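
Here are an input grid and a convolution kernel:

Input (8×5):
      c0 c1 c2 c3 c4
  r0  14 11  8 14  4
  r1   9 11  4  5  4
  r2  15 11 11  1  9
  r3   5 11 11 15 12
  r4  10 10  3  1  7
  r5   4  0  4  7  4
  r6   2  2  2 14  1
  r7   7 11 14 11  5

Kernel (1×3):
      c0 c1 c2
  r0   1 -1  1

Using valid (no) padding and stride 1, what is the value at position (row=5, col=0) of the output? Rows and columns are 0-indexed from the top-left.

The receptive field on the input at this output position is [4 0 4]. Elementwise product with the kernel and sum: 4·1 + 0·-1 + 4·1.

8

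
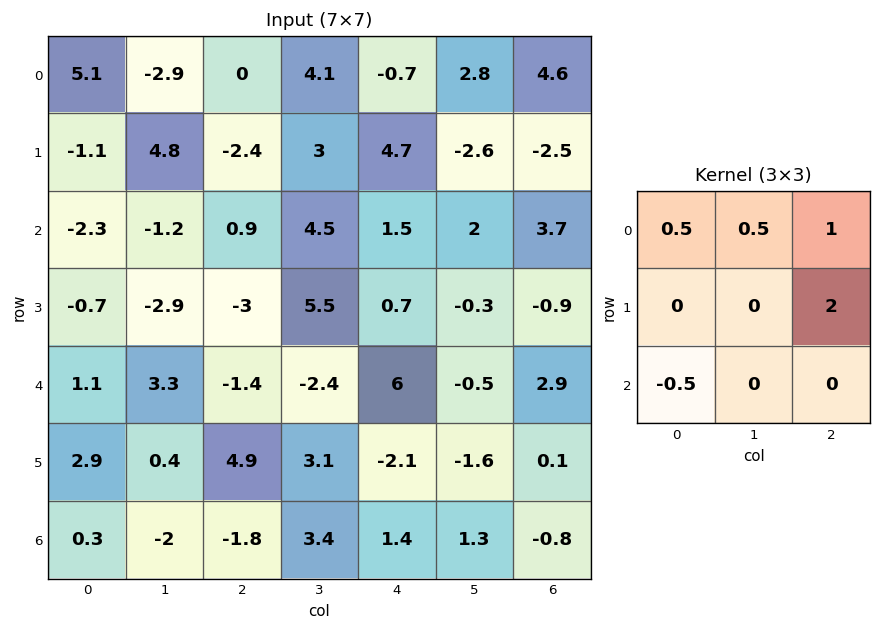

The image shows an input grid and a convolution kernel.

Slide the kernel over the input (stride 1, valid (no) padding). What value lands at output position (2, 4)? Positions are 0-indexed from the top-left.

The receptive field on the input at this output position is [1.5 2 3.7 / 0.7 -0.3 -0.9 / 6 -0.5 2.9]. Elementwise product with the kernel and sum: 1.5·0.5 + 2·0.5 + 3.7·1 + -0.9·2 + 6·-0.5.

0.65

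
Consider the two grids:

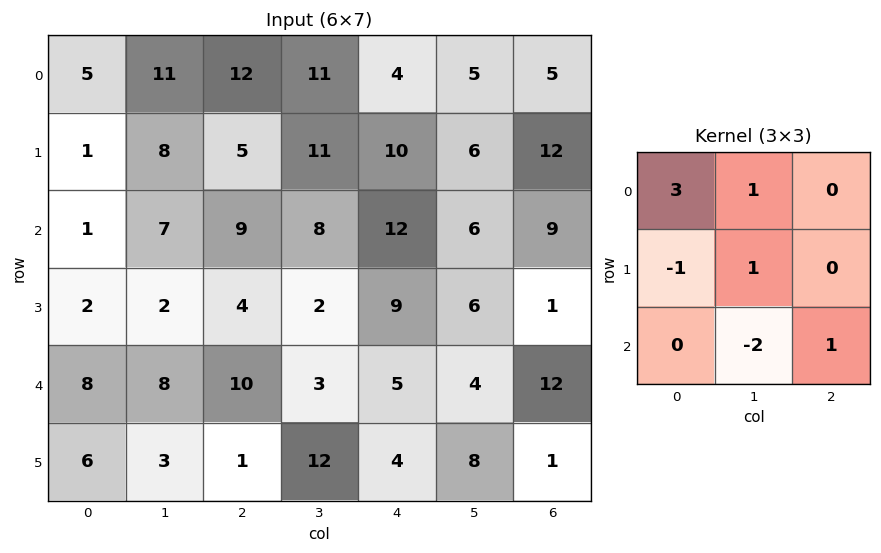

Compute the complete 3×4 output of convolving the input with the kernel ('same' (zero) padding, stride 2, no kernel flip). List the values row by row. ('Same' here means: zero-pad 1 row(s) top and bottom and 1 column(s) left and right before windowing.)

Output[0,0]: The receptive field on the zero-padded input at this output position is [0 0 0 / 0 5 11 / 0 1 8]. Elementwise product with the kernel and sum: 0·3 + 0·1 + 0·-1 + 5·1 + 1·-2 + 8·1.
Output[0,1]: The receptive field on the zero-padded input at this output position is [0 0 0 / 11 12 11 / 8 5 11]. Elementwise product with the kernel and sum: 0·3 + 0·1 + 11·-1 + 12·1 + 5·-2 + 11·1.

11 2 -21 -24
0 25 35 31
1 22 17 25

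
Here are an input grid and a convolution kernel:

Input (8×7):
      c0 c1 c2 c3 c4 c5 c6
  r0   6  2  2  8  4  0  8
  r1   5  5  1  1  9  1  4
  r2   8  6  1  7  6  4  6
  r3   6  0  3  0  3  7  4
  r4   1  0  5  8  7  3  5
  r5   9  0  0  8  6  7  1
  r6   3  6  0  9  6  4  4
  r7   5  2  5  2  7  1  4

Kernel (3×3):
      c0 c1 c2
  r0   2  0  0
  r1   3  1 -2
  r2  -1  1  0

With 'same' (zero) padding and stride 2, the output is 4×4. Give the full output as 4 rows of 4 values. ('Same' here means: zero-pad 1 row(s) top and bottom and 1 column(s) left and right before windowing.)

Output[0,0]: The receptive field on the zero-padded input at this output position is [0 0 0 / 0 6 2 / 0 5 5]. Elementwise product with the kernel and sum: 0·2 + 0·3 + 6·1 + 2·-2 + 0·-1 + 5·1.
Output[0,1]: The receptive field on the zero-padded input at this output position is [0 0 0 / 2 2 8 / 5 1 1]. Elementwise product with the kernel and sum: 0·2 + 2·3 + 2·1 + 8·-2 + 5·-1 + 1·1.

7 -12 36 11
2 18 24 17
10 -11 23 22
-4 3 46 33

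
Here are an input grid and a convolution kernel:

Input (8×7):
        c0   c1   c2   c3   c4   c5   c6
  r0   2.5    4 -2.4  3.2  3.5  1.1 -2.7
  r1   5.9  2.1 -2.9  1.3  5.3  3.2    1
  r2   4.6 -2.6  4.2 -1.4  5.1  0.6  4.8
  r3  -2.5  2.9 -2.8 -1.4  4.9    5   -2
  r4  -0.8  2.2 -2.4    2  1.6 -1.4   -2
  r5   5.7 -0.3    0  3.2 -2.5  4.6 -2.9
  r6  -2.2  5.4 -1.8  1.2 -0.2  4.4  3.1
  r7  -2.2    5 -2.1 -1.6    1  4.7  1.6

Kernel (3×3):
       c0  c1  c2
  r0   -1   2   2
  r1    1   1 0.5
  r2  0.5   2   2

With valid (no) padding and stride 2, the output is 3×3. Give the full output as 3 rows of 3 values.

12.75 26.35 15.65
-3.2 7.45 8.6
11.9 12.65 7.15

Output[0,0]: The receptive field on the input at this output position is [2.5 4 -2.4 / 5.9 2.1 -2.9 / 4.6 -2.6 4.2]. Elementwise product with the kernel and sum: 2.5·-1 + 4·2 + -2.4·2 + 5.9·1 + 2.1·1 + -2.9·0.5 + 4.6·0.5 + -2.6·2 + 4.2·2.
Output[0,1]: The receptive field on the input at this output position is [-2.4 3.2 3.5 / -2.9 1.3 5.3 / 4.2 -1.4 5.1]. Elementwise product with the kernel and sum: -2.4·-1 + 3.2·2 + 3.5·2 + -2.9·1 + 1.3·1 + 5.3·0.5 + 4.2·0.5 + -1.4·2 + 5.1·2.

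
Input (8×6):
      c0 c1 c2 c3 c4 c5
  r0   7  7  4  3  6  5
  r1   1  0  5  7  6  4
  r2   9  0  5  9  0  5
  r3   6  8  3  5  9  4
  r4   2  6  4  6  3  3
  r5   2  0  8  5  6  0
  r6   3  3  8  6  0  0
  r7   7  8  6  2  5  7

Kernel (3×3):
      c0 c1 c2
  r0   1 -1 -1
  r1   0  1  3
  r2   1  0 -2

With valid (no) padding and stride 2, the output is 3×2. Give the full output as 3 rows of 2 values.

Output[0,0]: The receptive field on the input at this output position is [7 7 4 / 1 0 5 / 9 0 5]. Elementwise product with the kernel and sum: 7·1 + 7·-1 + 4·-1 + 0·1 + 5·3 + 9·1 + 5·-2.

10 25
15 26
3 26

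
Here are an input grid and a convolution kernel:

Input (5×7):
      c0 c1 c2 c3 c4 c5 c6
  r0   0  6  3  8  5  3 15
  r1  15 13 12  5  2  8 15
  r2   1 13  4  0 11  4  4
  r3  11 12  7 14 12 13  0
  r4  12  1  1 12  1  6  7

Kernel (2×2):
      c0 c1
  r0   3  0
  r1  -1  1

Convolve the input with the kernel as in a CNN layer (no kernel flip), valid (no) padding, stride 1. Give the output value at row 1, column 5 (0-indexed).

24

The receptive field on the input at this output position is [8 15 / 4 4]. Elementwise product with the kernel and sum: 8·3 + 4·-1 + 4·1.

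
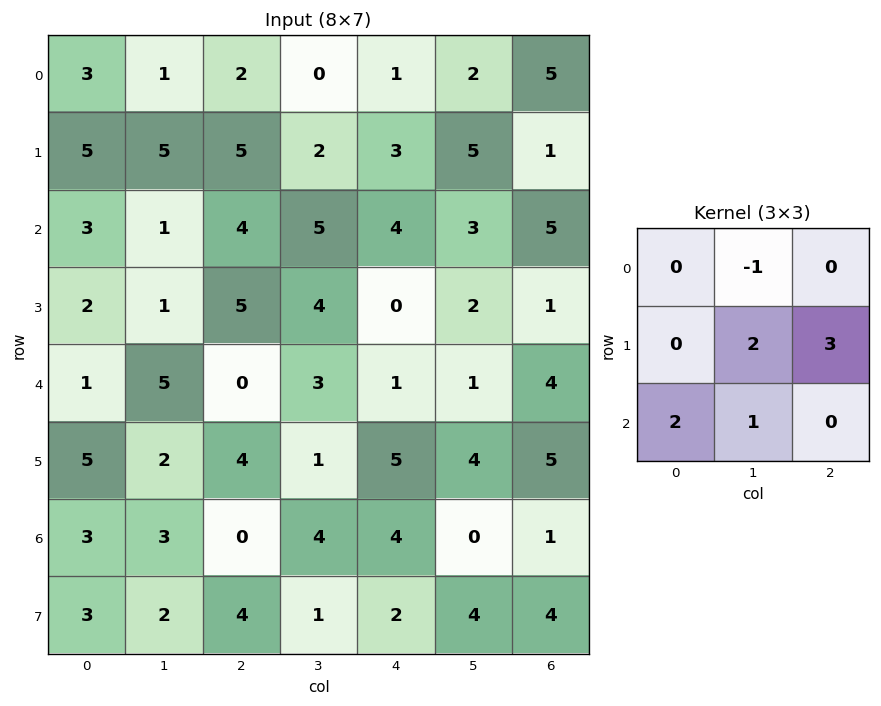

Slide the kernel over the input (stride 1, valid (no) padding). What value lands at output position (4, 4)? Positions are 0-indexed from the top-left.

30

The receptive field on the input at this output position is [1 1 4 / 5 4 5 / 4 0 1]. Elementwise product with the kernel and sum: 1·-1 + 4·2 + 5·3 + 4·2 + 0·1.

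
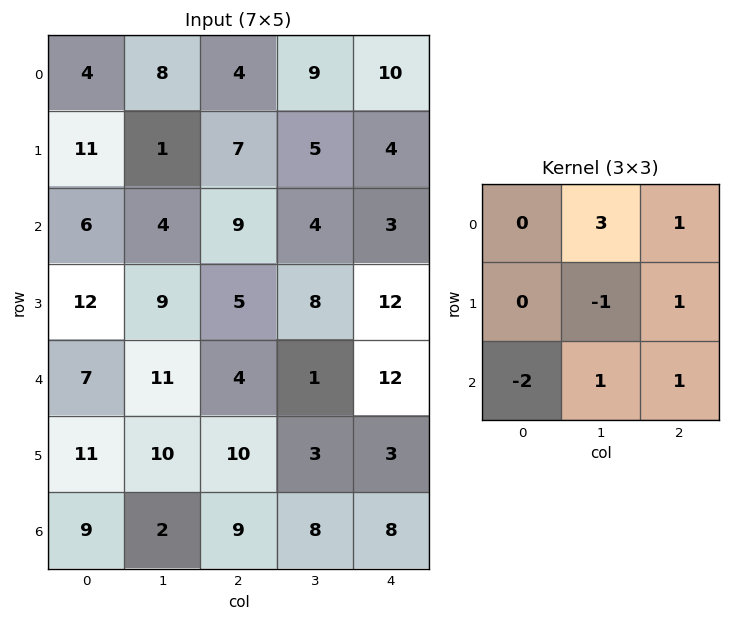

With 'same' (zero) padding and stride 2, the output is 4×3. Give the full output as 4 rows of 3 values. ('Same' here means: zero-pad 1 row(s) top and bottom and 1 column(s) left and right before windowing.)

Output[0,0]: The receptive field on the zero-padded input at this output position is [0 0 0 / 0 4 8 / 0 11 1]. Elementwise product with the kernel and sum: 0·3 + 0·1 + 4·-1 + 8·1 + 0·-2 + 11·1 + 1·1.

16 15 -16
53 16 5
70 13 21
36 32 1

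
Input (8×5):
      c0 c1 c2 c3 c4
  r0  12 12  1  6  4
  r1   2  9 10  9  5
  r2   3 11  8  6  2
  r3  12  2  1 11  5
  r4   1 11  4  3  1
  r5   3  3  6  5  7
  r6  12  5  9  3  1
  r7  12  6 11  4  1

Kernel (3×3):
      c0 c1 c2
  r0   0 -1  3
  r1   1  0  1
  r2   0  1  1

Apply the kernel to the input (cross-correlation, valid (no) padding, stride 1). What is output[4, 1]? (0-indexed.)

25

The receptive field on the input at this output position is [11 4 3 / 3 6 5 / 5 9 3]. Elementwise product with the kernel and sum: 4·-1 + 3·3 + 3·1 + 5·1 + 9·1 + 3·1.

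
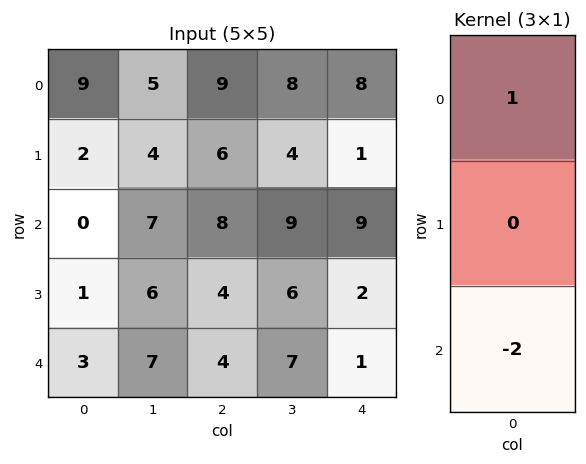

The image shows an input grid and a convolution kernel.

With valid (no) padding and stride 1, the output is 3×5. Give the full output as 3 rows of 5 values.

9 -9 -7 -10 -10
0 -8 -2 -8 -3
-6 -7 0 -5 7

Output[0,0]: The receptive field on the input at this output position is [9 / 2 / 0]. Elementwise product with the kernel and sum: 9·1 + 0·-2.
Output[0,1]: The receptive field on the input at this output position is [5 / 4 / 7]. Elementwise product with the kernel and sum: 5·1 + 7·-2.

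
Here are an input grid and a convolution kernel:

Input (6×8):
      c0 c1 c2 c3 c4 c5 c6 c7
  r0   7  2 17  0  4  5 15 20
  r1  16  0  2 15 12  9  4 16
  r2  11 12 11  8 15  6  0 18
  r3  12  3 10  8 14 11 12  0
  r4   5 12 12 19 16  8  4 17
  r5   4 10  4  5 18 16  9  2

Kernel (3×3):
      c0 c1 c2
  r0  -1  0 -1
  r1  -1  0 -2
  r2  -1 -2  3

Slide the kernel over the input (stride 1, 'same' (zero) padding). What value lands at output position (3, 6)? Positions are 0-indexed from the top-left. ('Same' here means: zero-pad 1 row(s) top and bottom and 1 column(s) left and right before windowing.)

0

The receptive field on the zero-padded input at this output position is [6 0 18 / 11 12 0 / 8 4 17]. Elementwise product with the kernel and sum: 6·-1 + 18·-1 + 11·-1 + 0·-2 + 8·-1 + 4·-2 + 17·3.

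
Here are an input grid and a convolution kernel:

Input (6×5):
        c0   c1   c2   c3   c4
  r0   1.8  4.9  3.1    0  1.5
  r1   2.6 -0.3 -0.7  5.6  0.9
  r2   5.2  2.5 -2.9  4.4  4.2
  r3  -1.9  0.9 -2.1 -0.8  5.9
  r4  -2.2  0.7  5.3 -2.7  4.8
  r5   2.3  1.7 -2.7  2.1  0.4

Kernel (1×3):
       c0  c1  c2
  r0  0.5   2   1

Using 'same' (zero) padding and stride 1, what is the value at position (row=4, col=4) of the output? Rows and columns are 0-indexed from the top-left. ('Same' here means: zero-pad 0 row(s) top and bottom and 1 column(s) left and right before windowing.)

The receptive field on the zero-padded input at this output position is [-2.7 4.8 0]. Elementwise product with the kernel and sum: -2.7·0.5 + 4.8·2 + 0·1.

8.25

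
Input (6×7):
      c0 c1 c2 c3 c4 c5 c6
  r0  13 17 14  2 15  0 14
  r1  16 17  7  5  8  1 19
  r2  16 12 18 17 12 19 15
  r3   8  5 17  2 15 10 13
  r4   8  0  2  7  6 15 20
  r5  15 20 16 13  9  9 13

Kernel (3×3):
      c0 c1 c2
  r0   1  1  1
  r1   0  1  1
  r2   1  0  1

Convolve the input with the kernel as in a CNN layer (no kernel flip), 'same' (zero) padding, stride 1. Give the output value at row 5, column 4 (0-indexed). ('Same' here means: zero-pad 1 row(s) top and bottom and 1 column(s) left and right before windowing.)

46

The receptive field on the zero-padded input at this output position is [7 6 15 / 13 9 9 / 0 0 0]. Elementwise product with the kernel and sum: 7·1 + 6·1 + 15·1 + 9·1 + 9·1 + 0·1 + 0·1.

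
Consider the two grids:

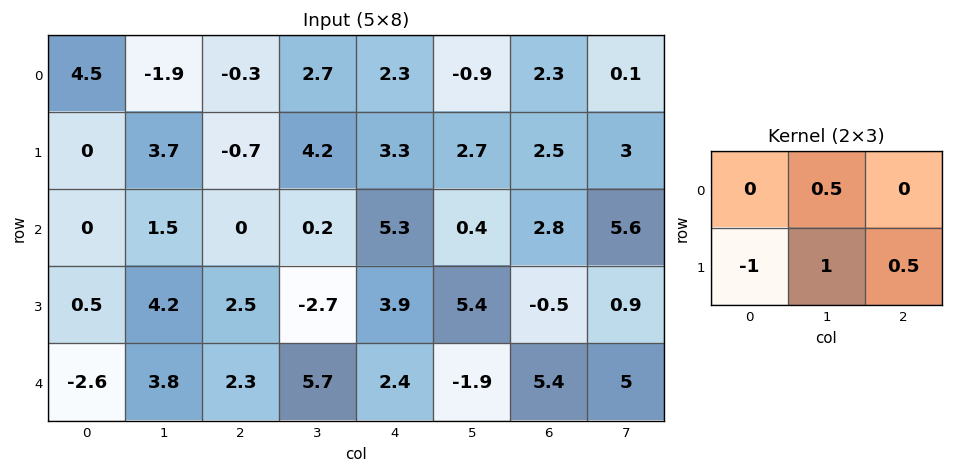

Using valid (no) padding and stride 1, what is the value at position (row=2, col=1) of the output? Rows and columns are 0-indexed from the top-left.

-3.05

The receptive field on the input at this output position is [1.5 0 0.2 / 4.2 2.5 -2.7]. Elementwise product with the kernel and sum: 0·0.5 + 4.2·-1 + 2.5·1 + -2.7·0.5.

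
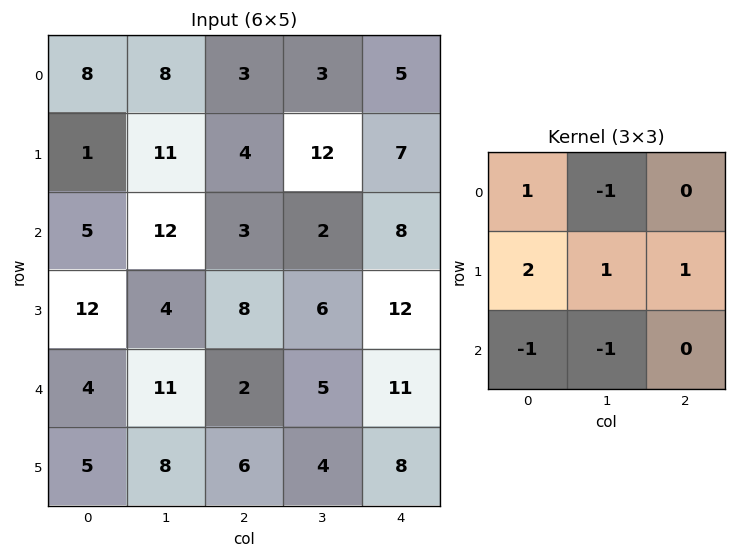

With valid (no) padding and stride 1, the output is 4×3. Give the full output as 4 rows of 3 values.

0 28 22
-1 24 -6
14 18 28
16 11 12

Output[0,0]: The receptive field on the input at this output position is [8 8 3 / 1 11 4 / 5 12 3]. Elementwise product with the kernel and sum: 8·1 + 8·-1 + 1·2 + 11·1 + 4·1 + 5·-1 + 12·-1.
Output[0,1]: The receptive field on the input at this output position is [8 3 3 / 11 4 12 / 12 3 2]. Elementwise product with the kernel and sum: 8·1 + 3·-1 + 11·2 + 4·1 + 12·1 + 12·-1 + 3·-1.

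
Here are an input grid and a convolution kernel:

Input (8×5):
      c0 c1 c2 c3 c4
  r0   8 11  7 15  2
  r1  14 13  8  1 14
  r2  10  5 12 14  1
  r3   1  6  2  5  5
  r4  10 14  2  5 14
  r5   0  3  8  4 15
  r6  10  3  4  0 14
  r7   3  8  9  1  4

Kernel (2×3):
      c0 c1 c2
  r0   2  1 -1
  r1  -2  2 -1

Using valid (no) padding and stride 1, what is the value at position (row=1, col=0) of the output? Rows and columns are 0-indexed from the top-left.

11

The receptive field on the input at this output position is [14 13 8 / 10 5 12]. Elementwise product with the kernel and sum: 14·2 + 13·1 + 8·-1 + 10·-2 + 5·2 + 12·-1.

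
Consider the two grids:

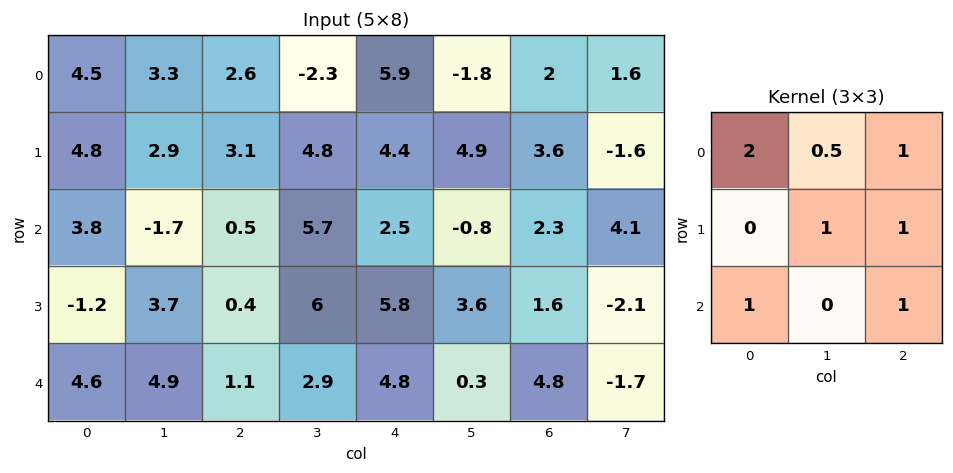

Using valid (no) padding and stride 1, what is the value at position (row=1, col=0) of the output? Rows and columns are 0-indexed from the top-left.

The receptive field on the input at this output position is [4.8 2.9 3.1 / 3.8 -1.7 0.5 / -1.2 3.7 0.4]. Elementwise product with the kernel and sum: 4.8·2 + 2.9·0.5 + 3.1·1 + -1.7·1 + 0.5·1 + -1.2·1 + 0.4·1.

12.15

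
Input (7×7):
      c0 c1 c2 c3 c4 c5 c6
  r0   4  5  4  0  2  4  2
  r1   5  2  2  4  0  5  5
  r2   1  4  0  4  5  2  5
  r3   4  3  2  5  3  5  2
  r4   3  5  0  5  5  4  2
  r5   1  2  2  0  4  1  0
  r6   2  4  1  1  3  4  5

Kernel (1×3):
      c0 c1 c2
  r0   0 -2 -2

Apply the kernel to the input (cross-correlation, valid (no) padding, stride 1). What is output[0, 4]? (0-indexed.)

The receptive field on the input at this output position is [2 4 2]. Elementwise product with the kernel and sum: 4·-2 + 2·-2.

-12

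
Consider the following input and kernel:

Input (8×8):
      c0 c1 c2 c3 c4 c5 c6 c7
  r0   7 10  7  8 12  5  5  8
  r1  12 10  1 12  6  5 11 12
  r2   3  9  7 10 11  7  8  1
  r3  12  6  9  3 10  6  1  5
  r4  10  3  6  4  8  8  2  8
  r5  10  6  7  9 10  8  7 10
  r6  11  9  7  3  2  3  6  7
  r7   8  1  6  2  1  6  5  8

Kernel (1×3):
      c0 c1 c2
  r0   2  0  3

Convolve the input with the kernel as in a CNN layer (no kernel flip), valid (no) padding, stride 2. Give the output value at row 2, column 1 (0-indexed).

The receptive field on the input at this output position is [6 4 8]. Elementwise product with the kernel and sum: 6·2 + 8·3.

36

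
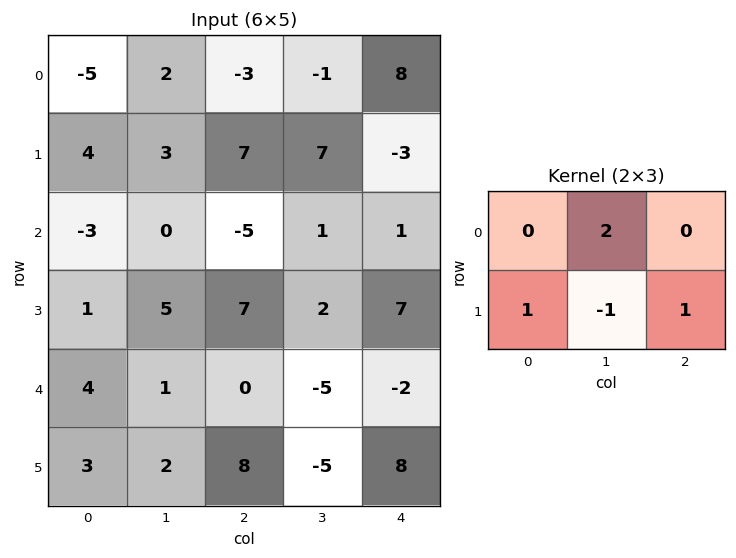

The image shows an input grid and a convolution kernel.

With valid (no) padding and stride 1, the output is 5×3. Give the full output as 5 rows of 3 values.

12 -3 -5
-2 20 9
3 -10 14
13 10 7
11 -11 11

Output[0,0]: The receptive field on the input at this output position is [-5 2 -3 / 4 3 7]. Elementwise product with the kernel and sum: 2·2 + 4·1 + 3·-1 + 7·1.
Output[0,1]: The receptive field on the input at this output position is [2 -3 -1 / 3 7 7]. Elementwise product with the kernel and sum: -3·2 + 3·1 + 7·-1 + 7·1.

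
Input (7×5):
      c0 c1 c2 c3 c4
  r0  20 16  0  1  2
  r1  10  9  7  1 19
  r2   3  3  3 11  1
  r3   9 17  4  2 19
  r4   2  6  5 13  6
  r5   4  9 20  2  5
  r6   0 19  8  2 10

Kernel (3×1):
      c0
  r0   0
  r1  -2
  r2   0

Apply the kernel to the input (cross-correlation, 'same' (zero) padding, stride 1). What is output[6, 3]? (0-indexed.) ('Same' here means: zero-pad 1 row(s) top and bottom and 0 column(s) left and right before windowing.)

The receptive field on the zero-padded input at this output position is [2 / 2 / 0]. Elementwise product with the kernel and sum: 2·-2.

-4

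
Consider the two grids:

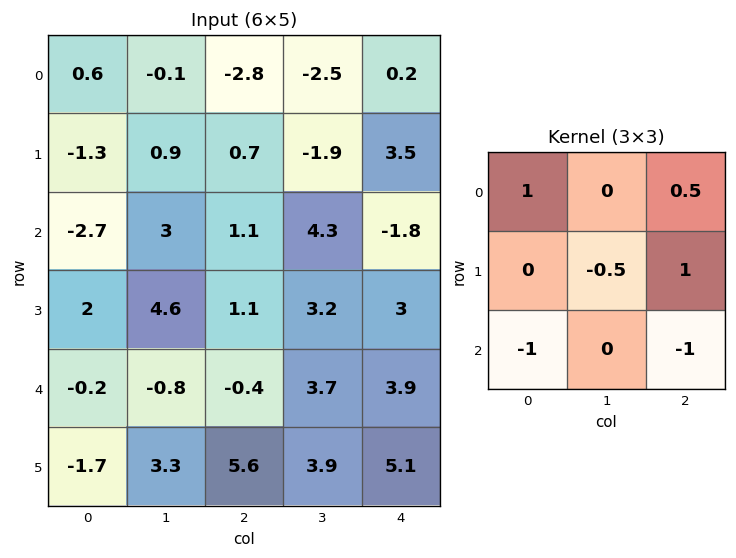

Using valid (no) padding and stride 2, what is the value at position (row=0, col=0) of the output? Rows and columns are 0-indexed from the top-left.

The receptive field on the input at this output position is [0.6 -0.1 -2.8 / -1.3 0.9 0.7 / -2.7 3 1.1]. Elementwise product with the kernel and sum: 0.6·1 + -2.8·0.5 + 0.9·-0.5 + 0.7·1 + -2.7·-1 + 1.1·-1.

1.05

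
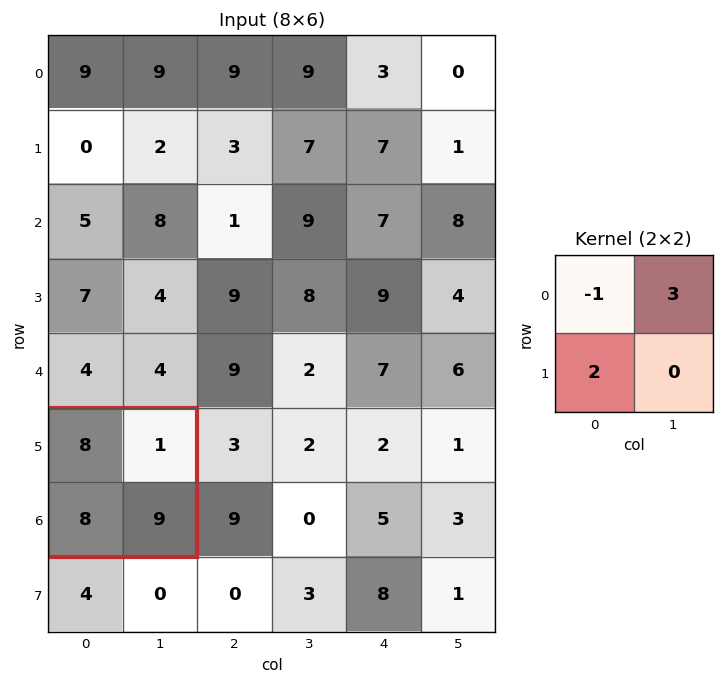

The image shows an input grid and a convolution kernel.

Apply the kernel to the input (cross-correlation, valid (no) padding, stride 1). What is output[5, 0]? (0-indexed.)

The receptive field on the input at this output position is [8 1 / 8 9]. Elementwise product with the kernel and sum: 8·-1 + 1·3 + 8·2.

11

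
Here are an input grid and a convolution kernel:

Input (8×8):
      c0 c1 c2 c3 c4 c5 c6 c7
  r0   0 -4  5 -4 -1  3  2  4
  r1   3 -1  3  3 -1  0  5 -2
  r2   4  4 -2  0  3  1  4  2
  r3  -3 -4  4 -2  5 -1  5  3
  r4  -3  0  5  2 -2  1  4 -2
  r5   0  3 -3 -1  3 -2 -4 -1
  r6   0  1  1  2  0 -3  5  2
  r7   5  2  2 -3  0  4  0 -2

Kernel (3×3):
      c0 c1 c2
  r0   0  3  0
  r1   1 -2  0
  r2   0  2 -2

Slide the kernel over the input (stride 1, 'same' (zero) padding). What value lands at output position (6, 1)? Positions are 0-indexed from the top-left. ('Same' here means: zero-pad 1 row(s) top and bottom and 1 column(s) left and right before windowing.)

The receptive field on the zero-padded input at this output position is [0 3 -3 / 0 1 1 / 5 2 2]. Elementwise product with the kernel and sum: 3·3 + 0·1 + 1·-2 + 2·2 + 2·-2.

7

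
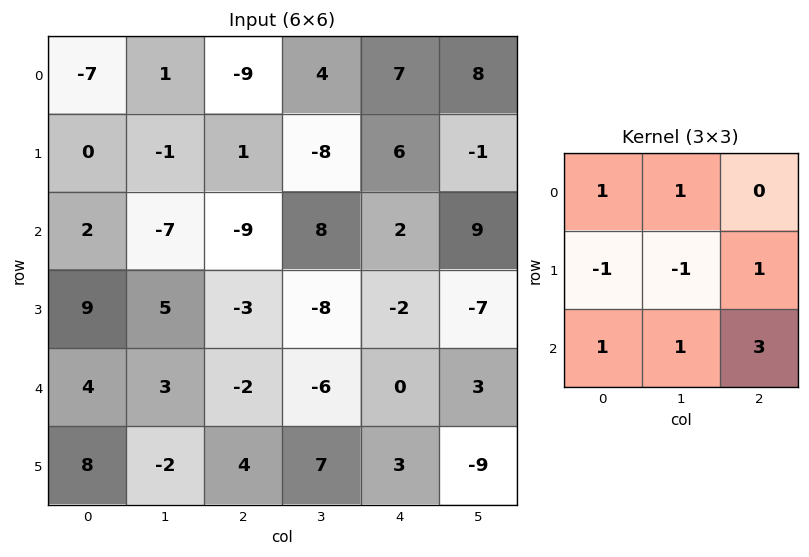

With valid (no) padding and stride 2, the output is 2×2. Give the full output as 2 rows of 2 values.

-36 13
-21 0

Output[0,0]: The receptive field on the input at this output position is [-7 1 -9 / 0 -1 1 / 2 -7 -9]. Elementwise product with the kernel and sum: -7·1 + 1·1 + 0·-1 + -1·-1 + 1·1 + 2·1 + -7·1 + -9·3.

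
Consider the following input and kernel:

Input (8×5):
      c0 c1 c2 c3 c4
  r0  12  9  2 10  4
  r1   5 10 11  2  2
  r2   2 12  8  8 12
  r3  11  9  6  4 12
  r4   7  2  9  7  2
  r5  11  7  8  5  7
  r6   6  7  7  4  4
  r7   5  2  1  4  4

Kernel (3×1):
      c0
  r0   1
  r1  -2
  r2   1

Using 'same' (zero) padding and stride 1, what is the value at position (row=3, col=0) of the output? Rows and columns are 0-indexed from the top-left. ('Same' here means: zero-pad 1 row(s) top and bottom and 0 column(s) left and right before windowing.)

The receptive field on the zero-padded input at this output position is [2 / 11 / 7]. Elementwise product with the kernel and sum: 2·1 + 11·-2 + 7·1.

-13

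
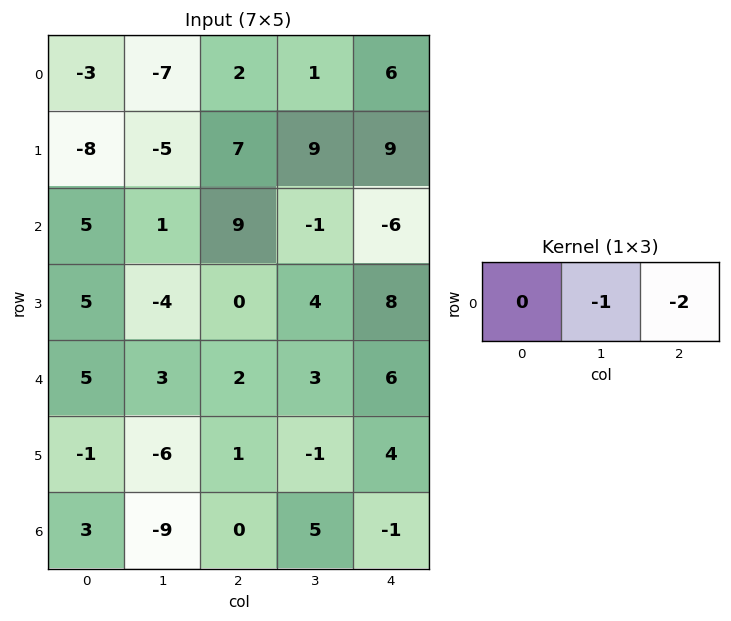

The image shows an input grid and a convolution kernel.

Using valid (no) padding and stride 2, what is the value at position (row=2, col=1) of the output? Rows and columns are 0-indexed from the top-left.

The receptive field on the input at this output position is [2 3 6]. Elementwise product with the kernel and sum: 3·-1 + 6·-2.

-15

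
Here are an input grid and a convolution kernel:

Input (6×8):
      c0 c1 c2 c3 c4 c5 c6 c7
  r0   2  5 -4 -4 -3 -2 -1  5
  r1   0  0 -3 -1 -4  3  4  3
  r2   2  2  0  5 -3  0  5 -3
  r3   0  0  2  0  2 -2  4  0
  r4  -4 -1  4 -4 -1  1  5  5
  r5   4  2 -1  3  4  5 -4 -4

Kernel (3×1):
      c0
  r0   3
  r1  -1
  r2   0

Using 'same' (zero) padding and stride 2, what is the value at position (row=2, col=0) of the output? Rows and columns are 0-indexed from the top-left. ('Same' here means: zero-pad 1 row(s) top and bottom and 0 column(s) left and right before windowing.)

4

The receptive field on the zero-padded input at this output position is [0 / -4 / 4]. Elementwise product with the kernel and sum: 0·3 + -4·-1.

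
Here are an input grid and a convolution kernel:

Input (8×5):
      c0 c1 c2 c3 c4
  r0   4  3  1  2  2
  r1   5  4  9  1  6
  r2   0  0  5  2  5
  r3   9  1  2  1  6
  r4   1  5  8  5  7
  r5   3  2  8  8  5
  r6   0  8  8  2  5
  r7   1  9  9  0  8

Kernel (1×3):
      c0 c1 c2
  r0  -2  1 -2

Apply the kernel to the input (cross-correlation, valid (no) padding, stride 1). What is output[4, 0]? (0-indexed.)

The receptive field on the input at this output position is [1 5 8]. Elementwise product with the kernel and sum: 1·-2 + 5·1 + 8·-2.

-13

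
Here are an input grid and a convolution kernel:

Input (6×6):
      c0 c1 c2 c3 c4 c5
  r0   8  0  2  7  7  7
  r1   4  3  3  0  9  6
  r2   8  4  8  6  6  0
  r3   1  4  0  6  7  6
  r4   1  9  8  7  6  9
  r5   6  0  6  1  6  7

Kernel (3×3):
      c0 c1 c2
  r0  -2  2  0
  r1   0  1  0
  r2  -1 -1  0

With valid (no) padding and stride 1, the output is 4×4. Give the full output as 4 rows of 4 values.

Output[0,0]: The receptive field on the input at this output position is [8 0 2 / 4 3 3 / 8 4 8]. Elementwise product with the kernel and sum: 8·-2 + 0·2 + 3·1 + 8·-1 + 4·-1.

-25 -5 -4 -3
-3 4 -6 11
-14 -9 -13 -6
9 -6 12 1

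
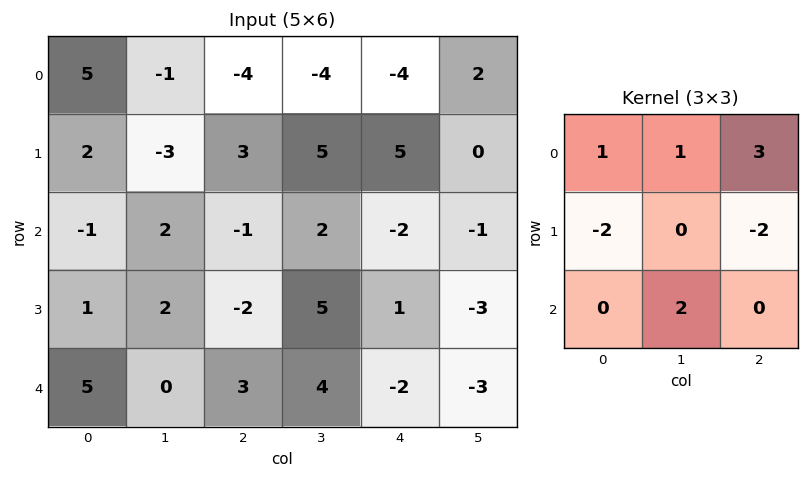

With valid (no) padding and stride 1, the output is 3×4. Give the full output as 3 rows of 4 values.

-14 -23 -32 -16
16 3 39 10
0 -1 5 -11

Output[0,0]: The receptive field on the input at this output position is [5 -1 -4 / 2 -3 3 / -1 2 -1]. Elementwise product with the kernel and sum: 5·1 + -1·1 + -4·3 + 2·-2 + 3·-2 + 2·2.
Output[0,1]: The receptive field on the input at this output position is [-1 -4 -4 / -3 3 5 / 2 -1 2]. Elementwise product with the kernel and sum: -1·1 + -4·1 + -4·3 + -3·-2 + 5·-2 + -1·2.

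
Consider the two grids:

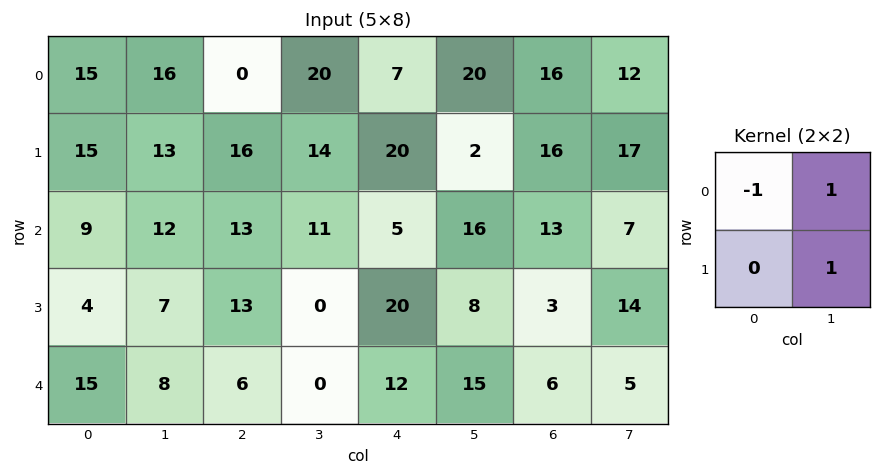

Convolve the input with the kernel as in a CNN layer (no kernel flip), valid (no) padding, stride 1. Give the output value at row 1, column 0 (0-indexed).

The receptive field on the input at this output position is [15 13 / 9 12]. Elementwise product with the kernel and sum: 15·-1 + 13·1 + 12·1.

10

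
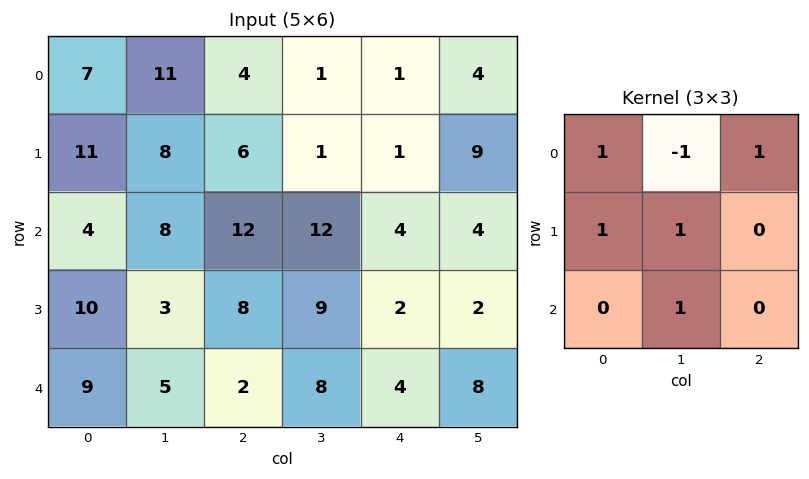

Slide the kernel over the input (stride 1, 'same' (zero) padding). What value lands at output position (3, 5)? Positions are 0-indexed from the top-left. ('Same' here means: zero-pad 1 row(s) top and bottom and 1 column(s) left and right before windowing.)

12

The receptive field on the zero-padded input at this output position is [4 4 0 / 2 2 0 / 4 8 0]. Elementwise product with the kernel and sum: 4·1 + 4·-1 + 0·1 + 2·1 + 2·1 + 8·1.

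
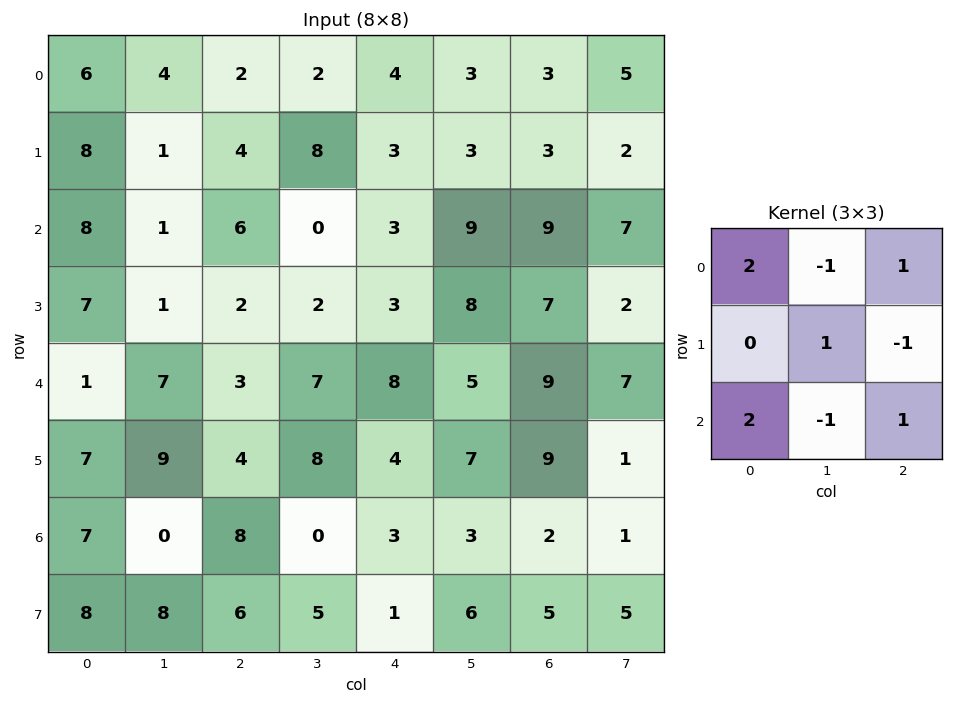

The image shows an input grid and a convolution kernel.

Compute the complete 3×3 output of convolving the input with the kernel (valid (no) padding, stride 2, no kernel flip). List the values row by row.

28 26 14
18 21 27
25 30 23

Output[0,0]: The receptive field on the input at this output position is [6 4 2 / 8 1 4 / 8 1 6]. Elementwise product with the kernel and sum: 6·2 + 4·-1 + 2·1 + 1·1 + 4·-1 + 8·2 + 1·-1 + 6·1.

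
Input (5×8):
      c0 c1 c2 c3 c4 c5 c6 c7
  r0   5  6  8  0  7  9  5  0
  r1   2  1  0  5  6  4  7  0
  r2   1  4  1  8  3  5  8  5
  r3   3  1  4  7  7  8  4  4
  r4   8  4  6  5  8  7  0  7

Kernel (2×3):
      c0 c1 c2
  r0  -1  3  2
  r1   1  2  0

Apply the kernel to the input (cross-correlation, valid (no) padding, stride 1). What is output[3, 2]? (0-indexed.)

47

The receptive field on the input at this output position is [4 7 7 / 6 5 8]. Elementwise product with the kernel and sum: 4·-1 + 7·3 + 7·2 + 6·1 + 5·2.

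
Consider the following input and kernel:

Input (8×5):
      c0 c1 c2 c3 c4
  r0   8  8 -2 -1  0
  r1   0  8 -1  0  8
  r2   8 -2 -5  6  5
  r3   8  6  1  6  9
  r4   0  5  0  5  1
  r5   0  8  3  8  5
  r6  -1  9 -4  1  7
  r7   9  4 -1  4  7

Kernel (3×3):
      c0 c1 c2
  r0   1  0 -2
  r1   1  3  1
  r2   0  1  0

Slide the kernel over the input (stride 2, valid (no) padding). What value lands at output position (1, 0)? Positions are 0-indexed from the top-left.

50

The receptive field on the input at this output position is [8 -2 -5 / 8 6 1 / 0 5 0]. Elementwise product with the kernel and sum: 8·1 + -5·-2 + 8·1 + 6·3 + 1·1 + 5·1.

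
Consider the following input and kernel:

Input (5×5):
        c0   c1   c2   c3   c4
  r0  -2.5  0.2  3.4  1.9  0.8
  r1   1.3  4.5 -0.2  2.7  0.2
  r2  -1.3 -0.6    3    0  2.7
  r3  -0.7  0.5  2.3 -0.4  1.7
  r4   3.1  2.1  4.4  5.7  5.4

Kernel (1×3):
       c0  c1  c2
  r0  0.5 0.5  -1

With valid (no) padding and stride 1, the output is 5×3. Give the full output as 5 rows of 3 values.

Output[0,0]: The receptive field on the input at this output position is [-2.5 0.2 3.4]. Elementwise product with the kernel and sum: -2.5·0.5 + 0.2·0.5 + 3.4·-1.
Output[0,1]: The receptive field on the input at this output position is [0.2 3.4 1.9]. Elementwise product with the kernel and sum: 0.2·0.5 + 3.4·0.5 + 1.9·-1.

-4.55 -0.1 1.85
3.1 -0.55 1.05
-3.95 1.2 -1.2
-2.4 1.8 -0.75
-1.8 -2.45 -0.35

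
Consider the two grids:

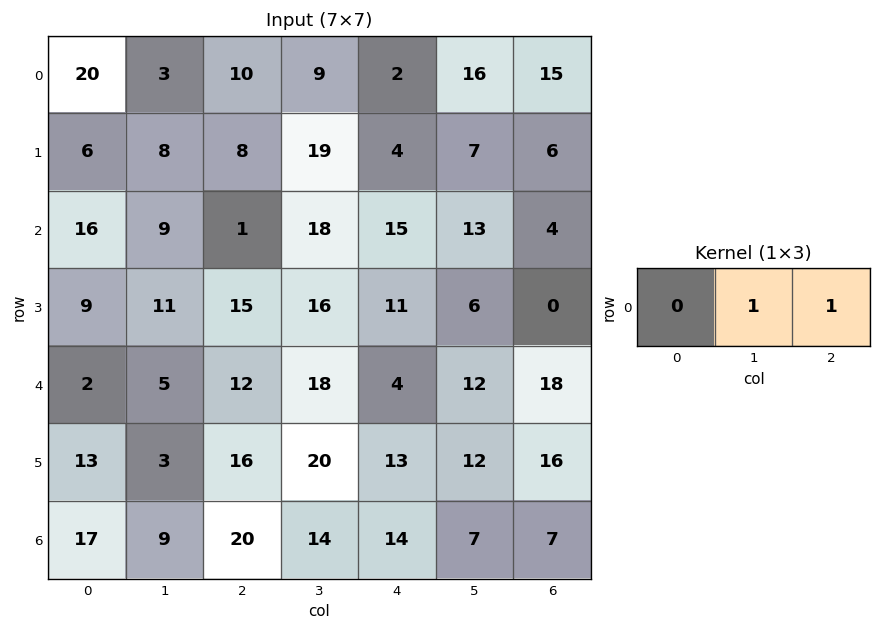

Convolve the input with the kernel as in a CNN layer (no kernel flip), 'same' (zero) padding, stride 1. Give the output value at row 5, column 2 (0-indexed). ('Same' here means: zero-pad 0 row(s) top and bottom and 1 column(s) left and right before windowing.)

36

The receptive field on the zero-padded input at this output position is [3 16 20]. Elementwise product with the kernel and sum: 16·1 + 20·1.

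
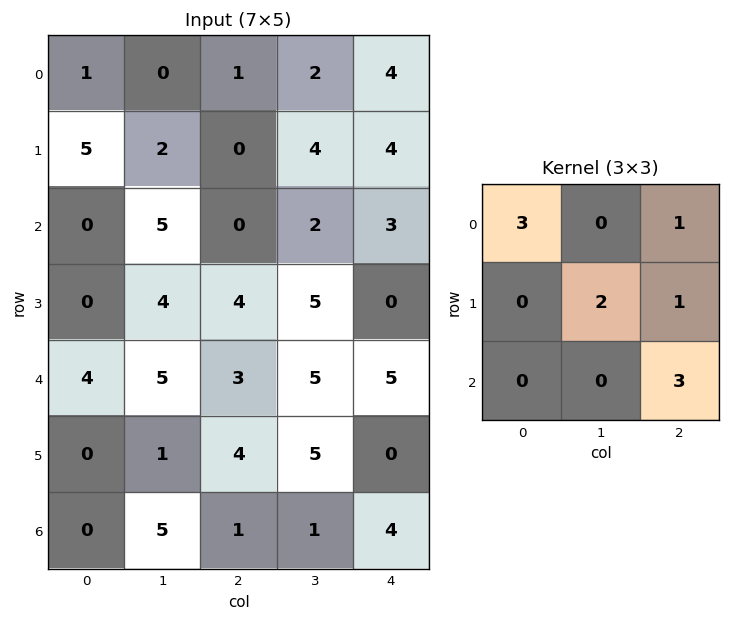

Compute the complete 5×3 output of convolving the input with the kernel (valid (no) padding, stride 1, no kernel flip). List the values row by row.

8 12 28
37 27 11
21 45 28
29 43 27
24 36 36

Output[0,0]: The receptive field on the input at this output position is [1 0 1 / 5 2 0 / 0 5 0]. Elementwise product with the kernel and sum: 1·3 + 1·1 + 2·2 + 0·1 + 0·3.
Output[0,1]: The receptive field on the input at this output position is [0 1 2 / 2 0 4 / 5 0 2]. Elementwise product with the kernel and sum: 0·3 + 2·1 + 0·2 + 4·1 + 2·3.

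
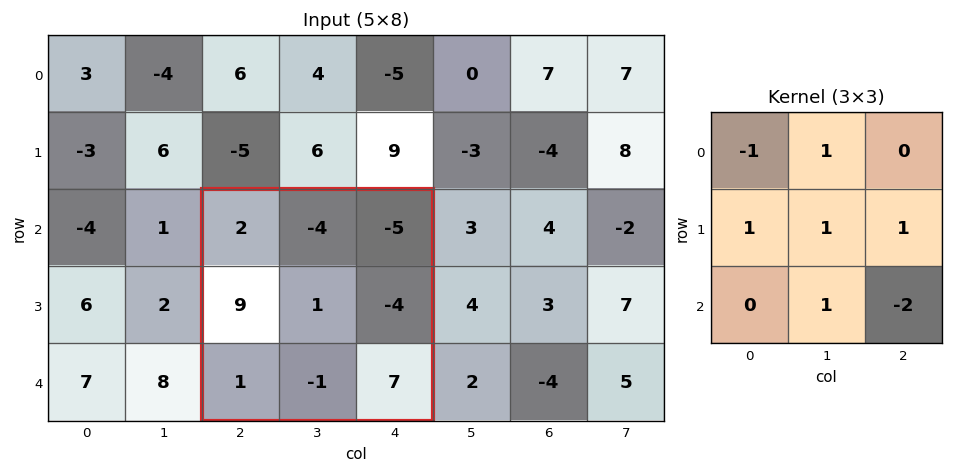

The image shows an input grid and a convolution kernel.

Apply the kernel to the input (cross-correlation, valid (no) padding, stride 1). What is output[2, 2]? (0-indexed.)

The receptive field on the input at this output position is [2 -4 -5 / 9 1 -4 / 1 -1 7]. Elementwise product with the kernel and sum: 2·-1 + -4·1 + 9·1 + 1·1 + -4·1 + -1·1 + 7·-2.

-15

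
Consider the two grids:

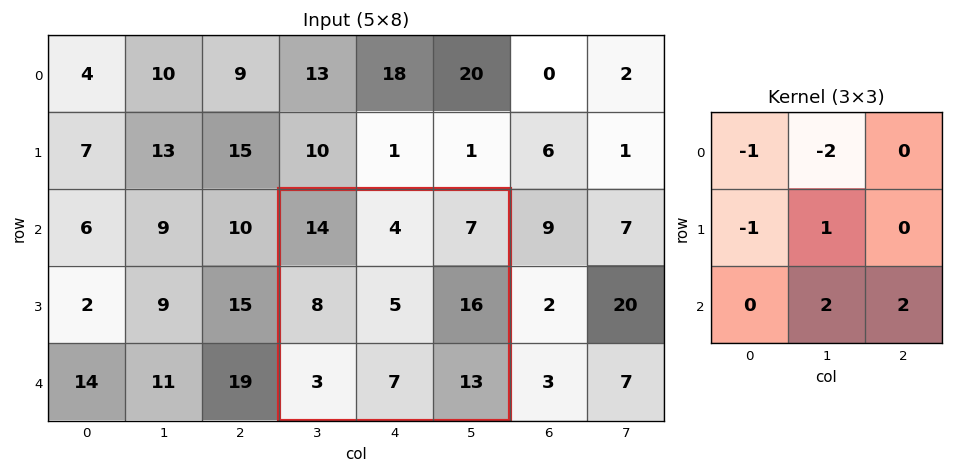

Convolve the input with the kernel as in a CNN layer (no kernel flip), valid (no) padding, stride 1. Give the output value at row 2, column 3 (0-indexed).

15

The receptive field on the input at this output position is [14 4 7 / 8 5 16 / 3 7 13]. Elementwise product with the kernel and sum: 14·-1 + 4·-2 + 8·-1 + 5·1 + 7·2 + 13·2.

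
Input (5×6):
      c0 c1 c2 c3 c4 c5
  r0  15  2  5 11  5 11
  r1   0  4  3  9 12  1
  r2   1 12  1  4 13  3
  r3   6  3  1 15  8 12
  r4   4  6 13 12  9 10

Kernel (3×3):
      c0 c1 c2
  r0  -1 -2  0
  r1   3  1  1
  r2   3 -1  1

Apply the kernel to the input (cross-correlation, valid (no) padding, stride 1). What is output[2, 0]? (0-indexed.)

The receptive field on the input at this output position is [1 12 1 / 6 3 1 / 4 6 13]. Elementwise product with the kernel and sum: 1·-1 + 12·-2 + 6·3 + 3·1 + 1·1 + 4·3 + 6·-1 + 13·1.

16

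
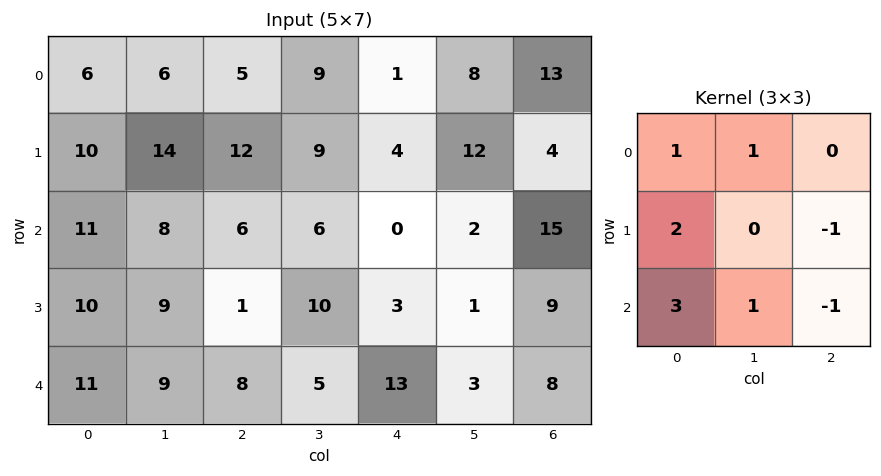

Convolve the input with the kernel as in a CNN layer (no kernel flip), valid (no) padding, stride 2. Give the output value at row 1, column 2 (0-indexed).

The receptive field on the input at this output position is [0 2 15 / 3 1 9 / 13 3 8]. Elementwise product with the kernel and sum: 0·1 + 2·1 + 3·2 + 9·-1 + 13·3 + 3·1 + 8·-1.

33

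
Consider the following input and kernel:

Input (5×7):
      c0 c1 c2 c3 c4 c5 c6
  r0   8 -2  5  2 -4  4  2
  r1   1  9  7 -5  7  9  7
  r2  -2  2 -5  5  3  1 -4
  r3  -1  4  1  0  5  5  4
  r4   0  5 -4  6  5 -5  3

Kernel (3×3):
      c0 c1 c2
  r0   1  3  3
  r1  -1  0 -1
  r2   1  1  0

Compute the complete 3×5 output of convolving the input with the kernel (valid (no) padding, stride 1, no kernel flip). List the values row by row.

9 12 -15 6 4
59 13 16 42 66
-6 -1 15 23 -15

Output[0,0]: The receptive field on the input at this output position is [8 -2 5 / 1 9 7 / -2 2 -5]. Elementwise product with the kernel and sum: 8·1 + -2·3 + 5·3 + 1·-1 + 7·-1 + -2·1 + 2·1.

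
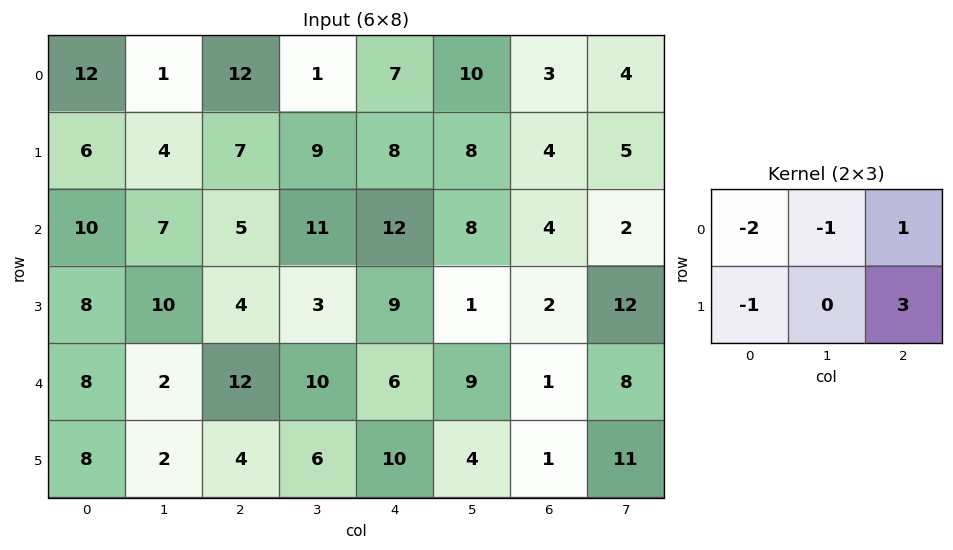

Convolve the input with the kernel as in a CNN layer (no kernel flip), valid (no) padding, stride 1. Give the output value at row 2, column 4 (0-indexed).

-31

The receptive field on the input at this output position is [12 8 4 / 9 1 2]. Elementwise product with the kernel and sum: 12·-2 + 8·-1 + 4·1 + 9·-1 + 2·3.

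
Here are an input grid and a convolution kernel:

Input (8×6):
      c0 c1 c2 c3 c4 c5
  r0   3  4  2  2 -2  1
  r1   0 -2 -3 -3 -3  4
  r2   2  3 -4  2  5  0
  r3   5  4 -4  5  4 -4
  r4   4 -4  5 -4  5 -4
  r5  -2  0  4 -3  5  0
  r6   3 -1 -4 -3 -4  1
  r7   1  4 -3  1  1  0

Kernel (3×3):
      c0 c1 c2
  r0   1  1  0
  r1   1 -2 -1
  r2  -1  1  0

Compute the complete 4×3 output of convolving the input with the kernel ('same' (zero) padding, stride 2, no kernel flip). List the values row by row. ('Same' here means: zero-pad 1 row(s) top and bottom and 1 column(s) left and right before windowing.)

Output[0,0]: The receptive field on the zero-padded input at this output position is [0 0 0 / 0 3 4 / 0 0 -2]. Elementwise product with the kernel and sum: 0·1 + 0·1 + 0·1 + 3·-2 + 4·-1 + 0·-1 + 0·1.
Output[0,1]: The receptive field on the zero-padded input at this output position is [0 0 0 / 4 2 2 / -2 -3 -3]. Elementwise product with the kernel and sum: 0·1 + 0·1 + 4·1 + 2·-2 + 2·-1 + -2·-1 + -3·1.

-10 -3 5
-2 -4 -15
-1 -6 7
-6 7 6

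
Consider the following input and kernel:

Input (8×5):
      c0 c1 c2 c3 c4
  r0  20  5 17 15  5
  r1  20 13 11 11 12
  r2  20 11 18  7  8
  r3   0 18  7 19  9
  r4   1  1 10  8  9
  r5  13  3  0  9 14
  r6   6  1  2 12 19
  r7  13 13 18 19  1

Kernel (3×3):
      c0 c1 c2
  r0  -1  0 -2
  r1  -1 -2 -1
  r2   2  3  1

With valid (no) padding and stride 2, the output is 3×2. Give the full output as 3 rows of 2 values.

Output[0,0]: The receptive field on the input at this output position is [20 5 17 / 20 13 11 / 20 11 18]. Elementwise product with the kernel and sum: 20·-1 + 17·-2 + 20·-1 + 13·-2 + 11·-1 + 20·2 + 11·3 + 18·1.

-20 -7
-84 -35
-23 -1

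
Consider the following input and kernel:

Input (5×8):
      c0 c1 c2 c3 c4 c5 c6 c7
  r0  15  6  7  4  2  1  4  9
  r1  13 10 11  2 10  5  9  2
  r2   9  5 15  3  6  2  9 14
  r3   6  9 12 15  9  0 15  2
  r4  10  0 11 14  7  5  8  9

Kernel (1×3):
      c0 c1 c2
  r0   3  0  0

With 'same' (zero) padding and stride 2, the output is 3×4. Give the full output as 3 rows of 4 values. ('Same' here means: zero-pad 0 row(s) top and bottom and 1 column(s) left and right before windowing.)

Output[0,0]: The receptive field on the zero-padded input at this output position is [0 15 6]. Elementwise product with the kernel and sum: 0·3.

0 18 12 3
0 15 9 6
0 0 42 15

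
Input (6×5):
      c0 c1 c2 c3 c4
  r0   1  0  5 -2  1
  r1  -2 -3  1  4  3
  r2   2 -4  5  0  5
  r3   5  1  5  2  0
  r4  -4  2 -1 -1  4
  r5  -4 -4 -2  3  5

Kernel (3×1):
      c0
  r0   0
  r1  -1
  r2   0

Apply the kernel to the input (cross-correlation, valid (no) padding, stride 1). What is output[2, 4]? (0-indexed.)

The receptive field on the input at this output position is [5 / 0 / 4]. Elementwise product with the kernel and sum: 0·-1.

0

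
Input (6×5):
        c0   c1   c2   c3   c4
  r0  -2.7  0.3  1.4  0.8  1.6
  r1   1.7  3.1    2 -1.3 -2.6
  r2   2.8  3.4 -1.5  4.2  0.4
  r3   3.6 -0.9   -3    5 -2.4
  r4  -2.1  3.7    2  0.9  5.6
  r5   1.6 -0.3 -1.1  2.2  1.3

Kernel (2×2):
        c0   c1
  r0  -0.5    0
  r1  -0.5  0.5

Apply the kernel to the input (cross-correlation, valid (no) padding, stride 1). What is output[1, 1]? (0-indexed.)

-4

The receptive field on the input at this output position is [3.1 2 / 3.4 -1.5]. Elementwise product with the kernel and sum: 3.1·-0.5 + 3.4·-0.5 + -1.5·0.5.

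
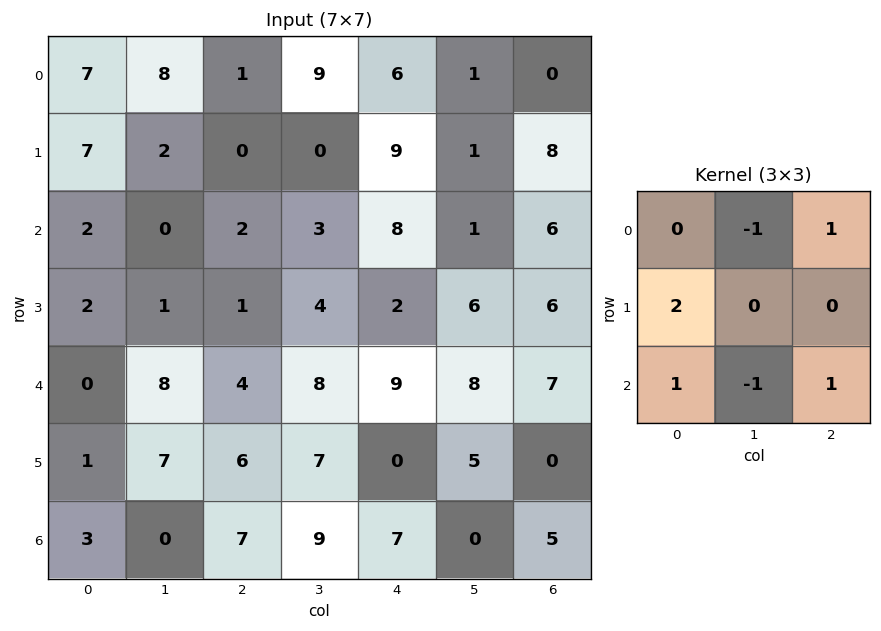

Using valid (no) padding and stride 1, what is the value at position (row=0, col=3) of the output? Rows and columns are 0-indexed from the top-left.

The receptive field on the input at this output position is [9 6 1 / 0 9 1 / 3 8 1]. Elementwise product with the kernel and sum: 6·-1 + 1·1 + 0·2 + 3·1 + 8·-1 + 1·1.

-9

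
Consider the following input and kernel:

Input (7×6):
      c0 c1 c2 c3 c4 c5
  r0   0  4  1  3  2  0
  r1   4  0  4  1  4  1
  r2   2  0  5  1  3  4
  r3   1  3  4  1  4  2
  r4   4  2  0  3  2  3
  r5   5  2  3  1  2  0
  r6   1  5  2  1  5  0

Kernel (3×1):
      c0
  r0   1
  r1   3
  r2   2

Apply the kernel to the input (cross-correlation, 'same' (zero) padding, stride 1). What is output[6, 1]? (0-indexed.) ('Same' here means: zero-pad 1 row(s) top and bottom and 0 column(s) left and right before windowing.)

17

The receptive field on the zero-padded input at this output position is [2 / 5 / 0]. Elementwise product with the kernel and sum: 2·1 + 5·3 + 0·2.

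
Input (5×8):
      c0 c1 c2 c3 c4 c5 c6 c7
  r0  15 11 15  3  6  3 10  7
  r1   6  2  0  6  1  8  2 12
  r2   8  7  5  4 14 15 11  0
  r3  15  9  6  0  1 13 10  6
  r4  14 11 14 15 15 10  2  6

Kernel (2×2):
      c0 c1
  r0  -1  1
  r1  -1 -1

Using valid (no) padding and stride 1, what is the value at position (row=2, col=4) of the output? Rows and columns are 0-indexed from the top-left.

The receptive field on the input at this output position is [14 15 / 1 13]. Elementwise product with the kernel and sum: 14·-1 + 15·1 + 1·-1 + 13·-1.

-13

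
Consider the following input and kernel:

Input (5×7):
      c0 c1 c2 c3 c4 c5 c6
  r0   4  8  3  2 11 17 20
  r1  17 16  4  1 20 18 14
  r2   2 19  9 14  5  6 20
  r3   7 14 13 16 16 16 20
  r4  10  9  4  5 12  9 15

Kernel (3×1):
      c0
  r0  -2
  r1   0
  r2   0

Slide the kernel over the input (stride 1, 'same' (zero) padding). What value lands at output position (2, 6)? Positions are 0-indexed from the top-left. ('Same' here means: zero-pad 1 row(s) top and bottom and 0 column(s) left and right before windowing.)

-28

The receptive field on the zero-padded input at this output position is [14 / 20 / 20]. Elementwise product with the kernel and sum: 14·-2.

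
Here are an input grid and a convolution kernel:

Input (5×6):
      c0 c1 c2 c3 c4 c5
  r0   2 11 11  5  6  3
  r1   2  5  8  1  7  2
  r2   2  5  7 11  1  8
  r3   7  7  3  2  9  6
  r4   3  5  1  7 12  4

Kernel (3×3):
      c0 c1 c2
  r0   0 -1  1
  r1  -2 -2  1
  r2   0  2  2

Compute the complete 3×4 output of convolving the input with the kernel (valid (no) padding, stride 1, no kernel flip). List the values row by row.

Output[0,0]: The receptive field on the input at this output position is [2 11 11 / 2 5 8 / 2 5 7]. Elementwise product with the kernel and sum: 11·-1 + 11·1 + 2·-2 + 5·-2 + 8·1 + 5·2 + 7·2.

18 5 14 1
16 -10 -7 9
-11 2 27 23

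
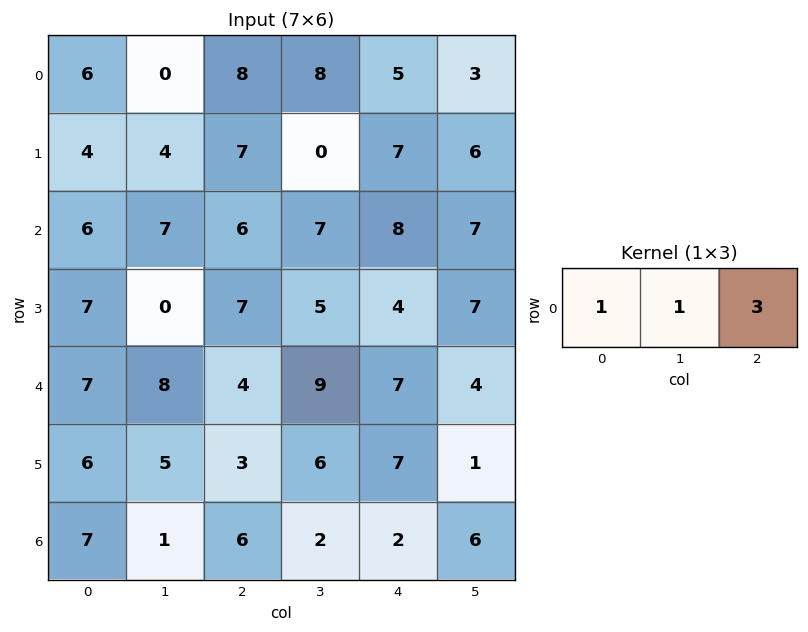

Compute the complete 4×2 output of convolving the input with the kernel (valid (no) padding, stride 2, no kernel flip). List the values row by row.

Output[0,0]: The receptive field on the input at this output position is [6 0 8]. Elementwise product with the kernel and sum: 6·1 + 0·1 + 8·3.
Output[0,1]: The receptive field on the input at this output position is [8 8 5]. Elementwise product with the kernel and sum: 8·1 + 8·1 + 5·3.

30 31
31 37
27 34
26 14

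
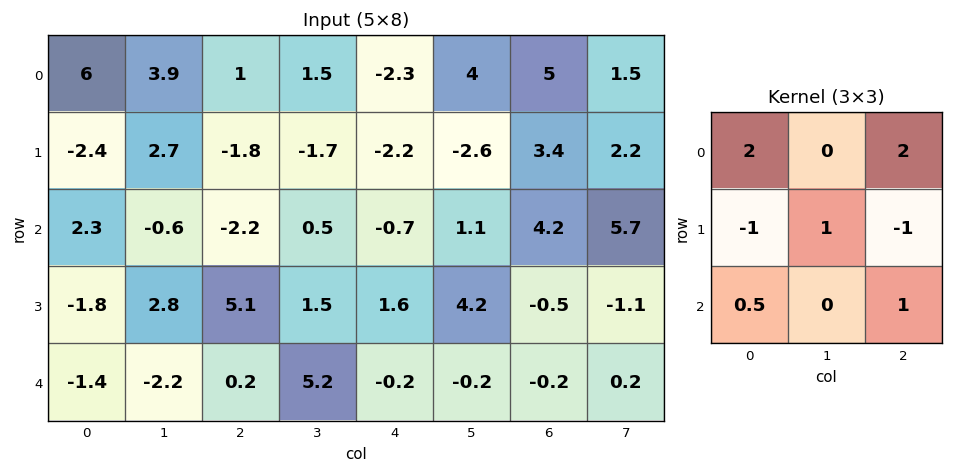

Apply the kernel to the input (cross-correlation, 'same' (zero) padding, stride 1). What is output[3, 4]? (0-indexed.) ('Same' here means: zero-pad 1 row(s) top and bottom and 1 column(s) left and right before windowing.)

The receptive field on the zero-padded input at this output position is [0.5 -0.7 1.1 / 1.5 1.6 4.2 / 5.2 -0.2 -0.2]. Elementwise product with the kernel and sum: 0.5·2 + 1.1·2 + 1.5·-1 + 1.6·1 + 4.2·-1 + 5.2·0.5 + -0.2·1.

1.5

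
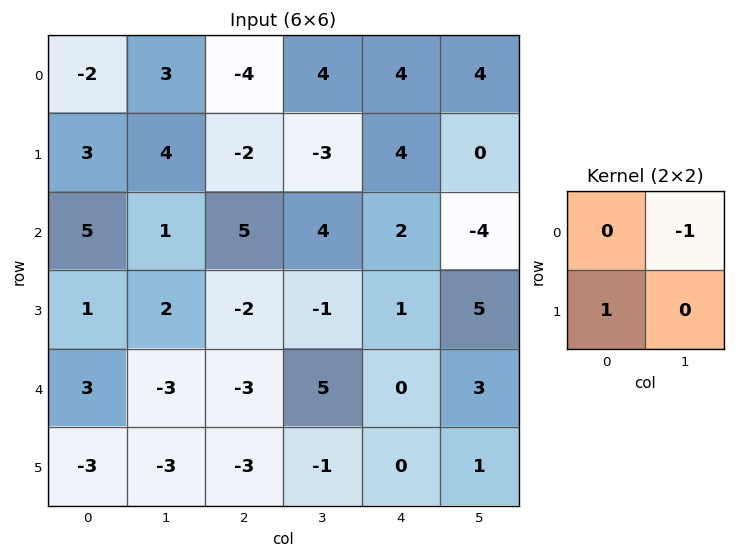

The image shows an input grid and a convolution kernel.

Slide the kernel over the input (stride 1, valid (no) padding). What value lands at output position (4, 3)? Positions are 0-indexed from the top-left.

-1

The receptive field on the input at this output position is [5 0 / -1 0]. Elementwise product with the kernel and sum: 0·-1 + -1·1.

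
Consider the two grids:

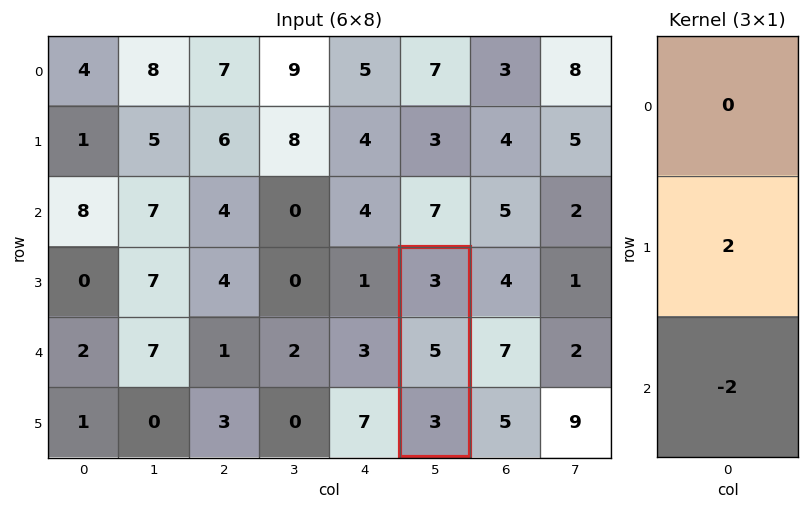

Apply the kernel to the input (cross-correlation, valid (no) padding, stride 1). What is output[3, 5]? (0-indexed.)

4

The receptive field on the input at this output position is [3 / 5 / 3]. Elementwise product with the kernel and sum: 5·2 + 3·-2.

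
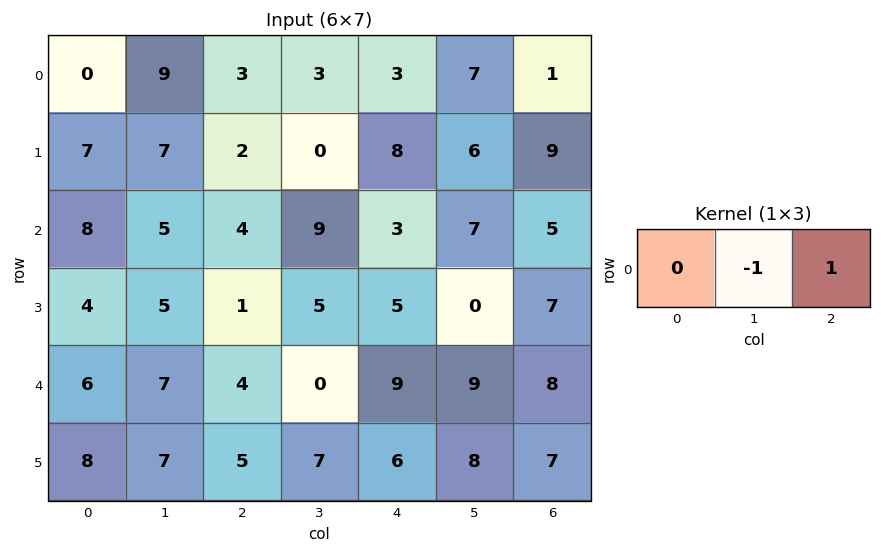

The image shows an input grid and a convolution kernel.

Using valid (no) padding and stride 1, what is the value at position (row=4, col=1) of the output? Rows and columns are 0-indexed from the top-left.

-4

The receptive field on the input at this output position is [7 4 0]. Elementwise product with the kernel and sum: 4·-1 + 0·1.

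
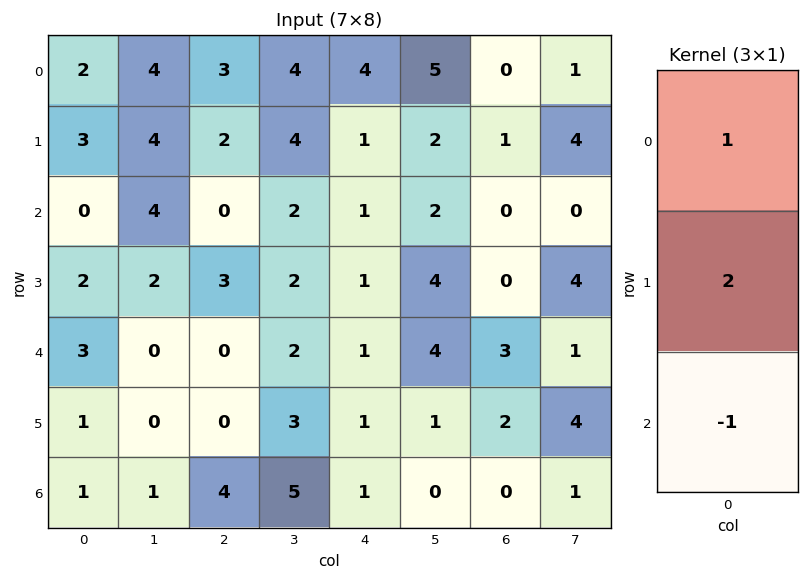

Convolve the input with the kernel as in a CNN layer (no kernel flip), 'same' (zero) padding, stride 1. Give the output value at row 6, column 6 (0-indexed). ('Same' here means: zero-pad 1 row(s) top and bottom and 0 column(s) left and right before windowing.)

The receptive field on the zero-padded input at this output position is [2 / 0 / 0]. Elementwise product with the kernel and sum: 2·1 + 0·2 + 0·-1.

2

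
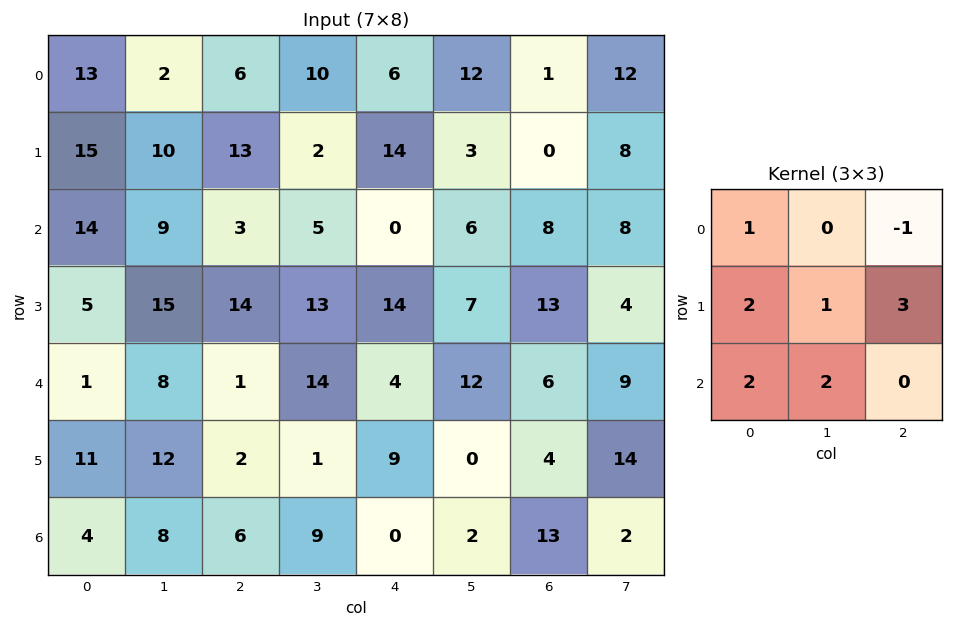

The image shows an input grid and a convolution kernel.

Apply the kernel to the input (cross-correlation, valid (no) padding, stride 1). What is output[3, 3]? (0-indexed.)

94

The receptive field on the input at this output position is [13 14 7 / 14 4 12 / 1 9 0]. Elementwise product with the kernel and sum: 13·1 + 7·-1 + 14·2 + 4·1 + 12·3 + 1·2 + 9·2.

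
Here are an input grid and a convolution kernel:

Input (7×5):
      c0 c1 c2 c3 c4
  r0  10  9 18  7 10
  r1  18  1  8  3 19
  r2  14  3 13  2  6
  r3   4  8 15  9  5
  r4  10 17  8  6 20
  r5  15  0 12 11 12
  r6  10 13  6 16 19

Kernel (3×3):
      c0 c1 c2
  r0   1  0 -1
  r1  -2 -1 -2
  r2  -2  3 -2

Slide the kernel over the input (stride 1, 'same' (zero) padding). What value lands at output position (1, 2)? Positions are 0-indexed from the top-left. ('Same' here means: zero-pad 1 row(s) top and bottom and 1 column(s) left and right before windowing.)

15

The receptive field on the zero-padded input at this output position is [9 18 7 / 1 8 3 / 3 13 2]. Elementwise product with the kernel and sum: 9·1 + 7·-1 + 1·-2 + 8·-1 + 3·-2 + 3·-2 + 13·3 + 2·-2.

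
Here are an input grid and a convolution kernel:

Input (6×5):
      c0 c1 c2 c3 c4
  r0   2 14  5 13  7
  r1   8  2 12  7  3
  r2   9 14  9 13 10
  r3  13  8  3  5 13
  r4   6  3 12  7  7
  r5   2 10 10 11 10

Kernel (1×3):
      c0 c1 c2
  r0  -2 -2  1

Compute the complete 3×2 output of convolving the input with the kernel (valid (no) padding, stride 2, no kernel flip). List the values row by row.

Output[0,0]: The receptive field on the input at this output position is [2 14 5]. Elementwise product with the kernel and sum: 2·-2 + 14·-2 + 5·1.

-27 -29
-37 -34
-6 -31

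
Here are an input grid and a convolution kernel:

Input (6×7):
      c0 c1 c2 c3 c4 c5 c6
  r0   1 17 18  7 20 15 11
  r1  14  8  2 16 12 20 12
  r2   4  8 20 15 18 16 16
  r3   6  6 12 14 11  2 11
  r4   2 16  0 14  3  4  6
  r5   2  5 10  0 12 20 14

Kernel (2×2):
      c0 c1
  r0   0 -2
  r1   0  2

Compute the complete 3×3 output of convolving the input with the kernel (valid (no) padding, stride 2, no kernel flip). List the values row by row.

-18 18 10
-4 -2 -28
-22 -28 32

Output[0,0]: The receptive field on the input at this output position is [1 17 / 14 8]. Elementwise product with the kernel and sum: 17·-2 + 8·2.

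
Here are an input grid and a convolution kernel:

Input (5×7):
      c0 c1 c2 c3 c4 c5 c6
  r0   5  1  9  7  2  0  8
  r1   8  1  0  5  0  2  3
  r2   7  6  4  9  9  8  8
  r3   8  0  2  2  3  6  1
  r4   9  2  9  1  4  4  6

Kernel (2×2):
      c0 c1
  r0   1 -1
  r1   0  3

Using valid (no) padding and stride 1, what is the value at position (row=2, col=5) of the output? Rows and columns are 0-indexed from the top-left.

The receptive field on the input at this output position is [8 8 / 6 1]. Elementwise product with the kernel and sum: 8·1 + 8·-1 + 1·3.

3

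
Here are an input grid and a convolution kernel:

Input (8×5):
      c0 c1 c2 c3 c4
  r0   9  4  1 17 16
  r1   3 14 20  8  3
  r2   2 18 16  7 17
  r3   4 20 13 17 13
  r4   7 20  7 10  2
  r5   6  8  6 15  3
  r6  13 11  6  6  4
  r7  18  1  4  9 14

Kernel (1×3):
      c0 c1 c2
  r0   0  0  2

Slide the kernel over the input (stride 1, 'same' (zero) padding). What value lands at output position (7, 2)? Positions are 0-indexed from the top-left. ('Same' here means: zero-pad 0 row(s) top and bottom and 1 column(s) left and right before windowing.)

18

The receptive field on the zero-padded input at this output position is [1 4 9]. Elementwise product with the kernel and sum: 9·2.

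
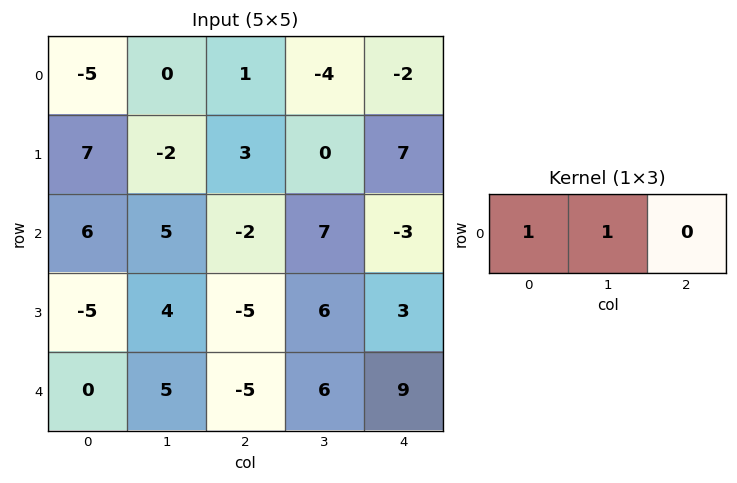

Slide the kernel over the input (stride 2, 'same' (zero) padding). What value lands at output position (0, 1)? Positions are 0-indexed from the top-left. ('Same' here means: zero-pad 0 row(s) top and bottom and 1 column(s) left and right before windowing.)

The receptive field on the zero-padded input at this output position is [0 1 -4]. Elementwise product with the kernel and sum: 0·1 + 1·1.

1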